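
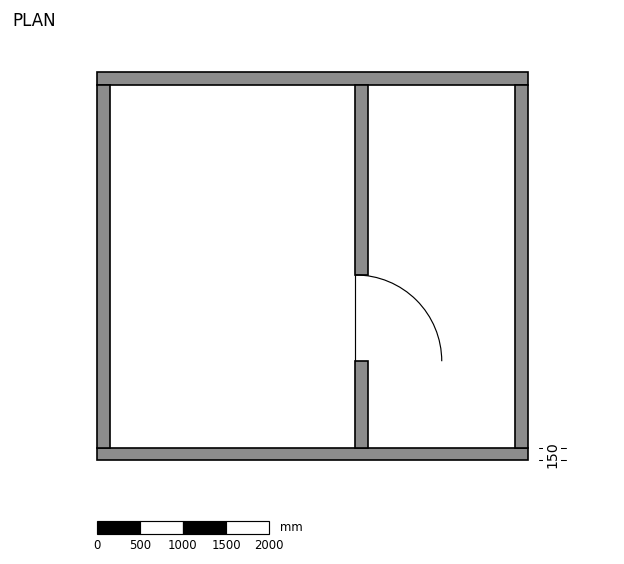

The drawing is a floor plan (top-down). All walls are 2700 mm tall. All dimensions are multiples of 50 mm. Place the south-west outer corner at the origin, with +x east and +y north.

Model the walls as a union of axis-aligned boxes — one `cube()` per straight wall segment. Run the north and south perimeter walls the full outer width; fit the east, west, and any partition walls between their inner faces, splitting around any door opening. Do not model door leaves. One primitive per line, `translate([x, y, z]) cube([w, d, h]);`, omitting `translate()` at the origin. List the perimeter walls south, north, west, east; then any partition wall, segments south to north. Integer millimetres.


cube([5000, 150, 2700]);
translate([0, 4350, 0]) cube([5000, 150, 2700]);
translate([0, 150, 0]) cube([150, 4200, 2700]);
translate([4850, 150, 0]) cube([150, 4200, 2700]);
translate([3000, 150, 0]) cube([150, 1000, 2700]);
translate([3000, 2150, 0]) cube([150, 2200, 2700]);


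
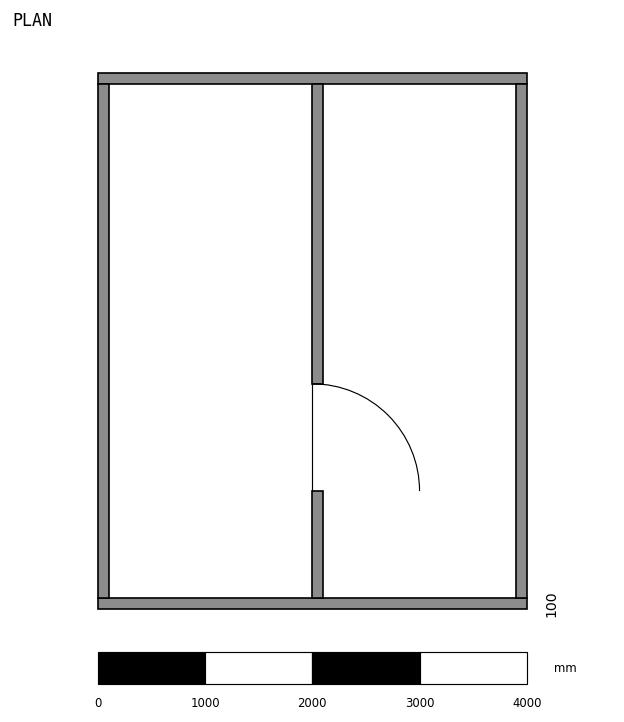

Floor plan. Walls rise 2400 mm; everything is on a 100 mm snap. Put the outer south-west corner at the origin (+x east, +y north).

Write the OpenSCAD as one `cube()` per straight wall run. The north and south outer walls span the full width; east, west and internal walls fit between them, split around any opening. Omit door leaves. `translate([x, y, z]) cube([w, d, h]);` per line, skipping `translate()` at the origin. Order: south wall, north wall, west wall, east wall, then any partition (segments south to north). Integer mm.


cube([4000, 100, 2400]);
translate([0, 4900, 0]) cube([4000, 100, 2400]);
translate([0, 100, 0]) cube([100, 4800, 2400]);
translate([3900, 100, 0]) cube([100, 4800, 2400]);
translate([2000, 100, 0]) cube([100, 1000, 2400]);
translate([2000, 2100, 0]) cube([100, 2800, 2400]);


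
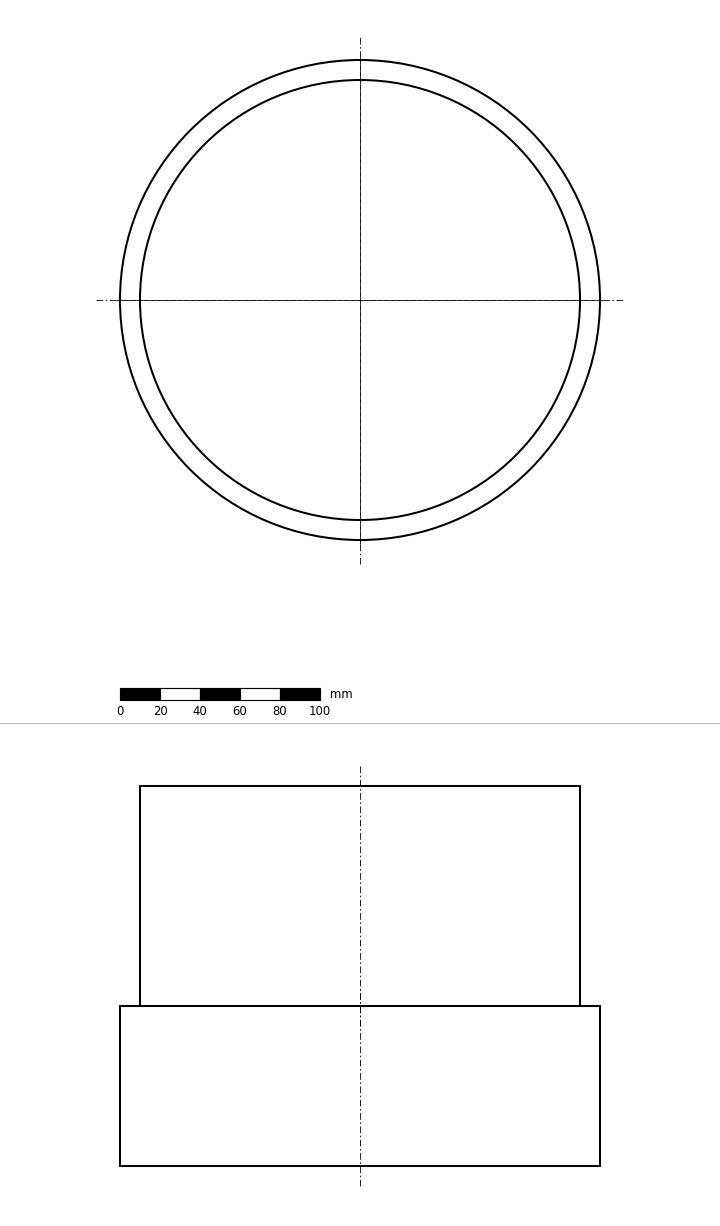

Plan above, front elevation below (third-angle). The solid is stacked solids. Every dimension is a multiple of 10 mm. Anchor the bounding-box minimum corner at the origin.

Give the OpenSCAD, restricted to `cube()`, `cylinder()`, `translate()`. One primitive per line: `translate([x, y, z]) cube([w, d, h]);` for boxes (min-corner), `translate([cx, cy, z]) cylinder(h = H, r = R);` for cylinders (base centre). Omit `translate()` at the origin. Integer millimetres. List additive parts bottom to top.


translate([120, 120, 0]) cylinder(h = 80, r = 120);
translate([120, 120, 80]) cylinder(h = 110, r = 110);


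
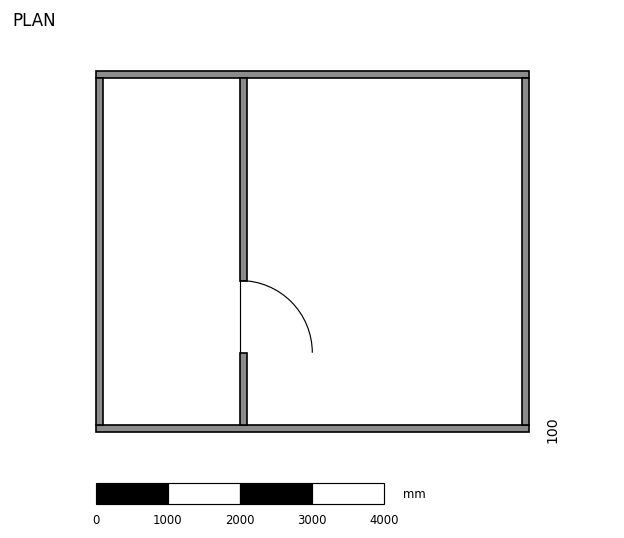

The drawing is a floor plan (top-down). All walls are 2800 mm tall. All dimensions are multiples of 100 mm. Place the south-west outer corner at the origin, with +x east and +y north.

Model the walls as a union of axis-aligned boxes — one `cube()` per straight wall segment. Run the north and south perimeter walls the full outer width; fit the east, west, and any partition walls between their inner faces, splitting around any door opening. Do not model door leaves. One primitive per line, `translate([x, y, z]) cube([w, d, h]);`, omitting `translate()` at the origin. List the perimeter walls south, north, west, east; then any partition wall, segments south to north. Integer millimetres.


cube([6000, 100, 2800]);
translate([0, 4900, 0]) cube([6000, 100, 2800]);
translate([0, 100, 0]) cube([100, 4800, 2800]);
translate([5900, 100, 0]) cube([100, 4800, 2800]);
translate([2000, 100, 0]) cube([100, 1000, 2800]);
translate([2000, 2100, 0]) cube([100, 2800, 2800]);


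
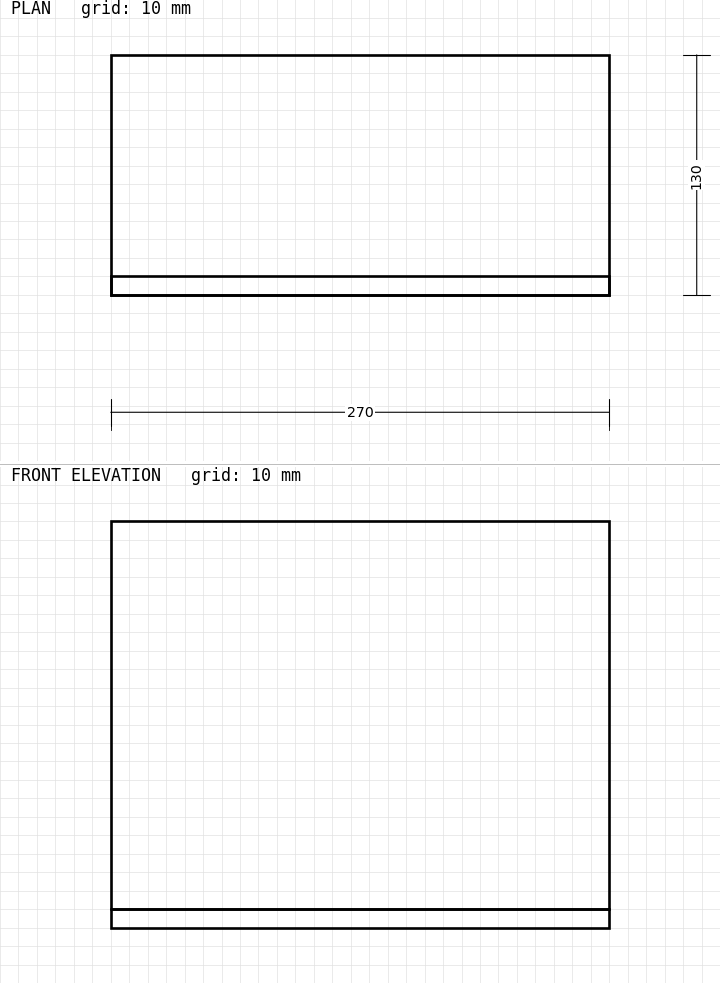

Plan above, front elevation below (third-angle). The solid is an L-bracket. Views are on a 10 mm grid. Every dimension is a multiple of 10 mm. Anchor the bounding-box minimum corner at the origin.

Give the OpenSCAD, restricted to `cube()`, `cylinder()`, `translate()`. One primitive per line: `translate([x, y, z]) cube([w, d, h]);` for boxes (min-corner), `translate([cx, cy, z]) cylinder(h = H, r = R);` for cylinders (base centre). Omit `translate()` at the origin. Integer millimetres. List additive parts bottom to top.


cube([270, 130, 10]);
translate([0, 0, 10]) cube([270, 10, 210]);


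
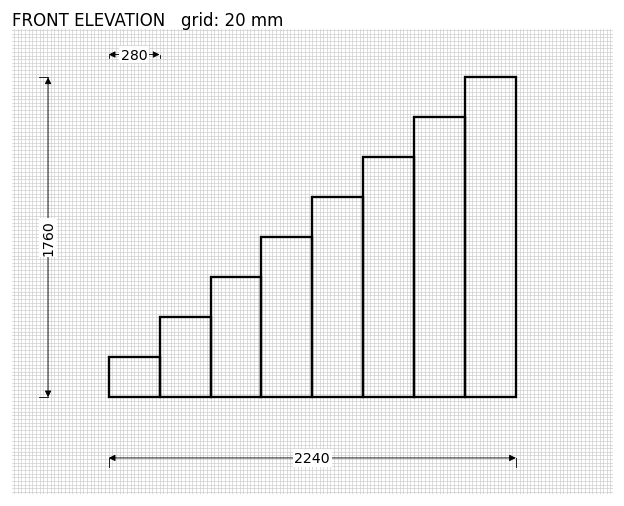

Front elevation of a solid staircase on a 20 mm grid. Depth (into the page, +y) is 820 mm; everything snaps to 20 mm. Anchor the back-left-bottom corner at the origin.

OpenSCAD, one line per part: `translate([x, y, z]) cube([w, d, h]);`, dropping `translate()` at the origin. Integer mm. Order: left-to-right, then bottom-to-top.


cube([280, 820, 220]);
translate([280, 0, 0]) cube([280, 820, 440]);
translate([560, 0, 0]) cube([280, 820, 660]);
translate([840, 0, 0]) cube([280, 820, 880]);
translate([1120, 0, 0]) cube([280, 820, 1100]);
translate([1400, 0, 0]) cube([280, 820, 1320]);
translate([1680, 0, 0]) cube([280, 820, 1540]);
translate([1960, 0, 0]) cube([280, 820, 1760]);


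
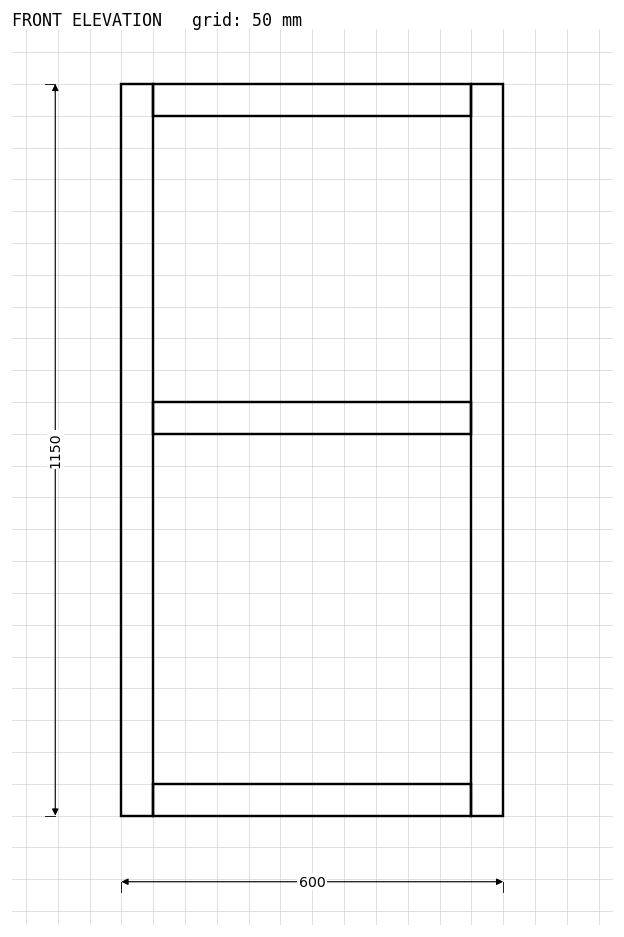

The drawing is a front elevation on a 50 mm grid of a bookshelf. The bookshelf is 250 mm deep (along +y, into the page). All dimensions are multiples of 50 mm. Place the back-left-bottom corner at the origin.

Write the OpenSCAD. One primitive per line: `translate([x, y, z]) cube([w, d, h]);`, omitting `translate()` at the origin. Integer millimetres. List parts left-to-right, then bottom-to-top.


cube([50, 250, 1150]);
translate([50, 0, 0]) cube([500, 250, 50]);
translate([50, 0, 600]) cube([500, 250, 50]);
translate([50, 0, 1100]) cube([500, 250, 50]);
translate([550, 0, 0]) cube([50, 250, 1150]);


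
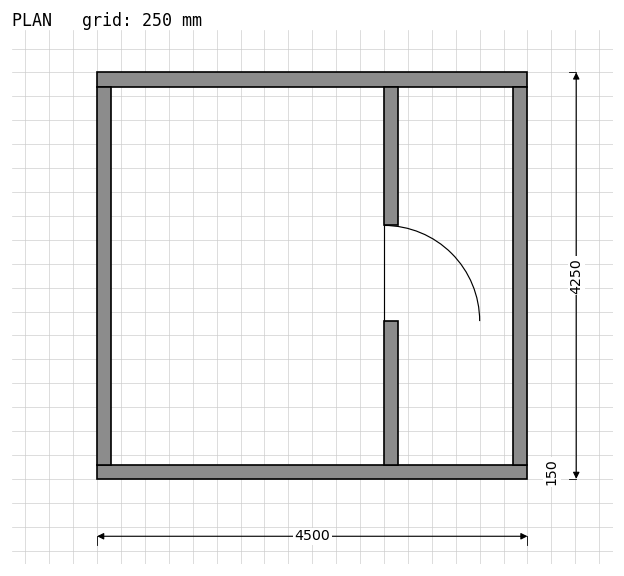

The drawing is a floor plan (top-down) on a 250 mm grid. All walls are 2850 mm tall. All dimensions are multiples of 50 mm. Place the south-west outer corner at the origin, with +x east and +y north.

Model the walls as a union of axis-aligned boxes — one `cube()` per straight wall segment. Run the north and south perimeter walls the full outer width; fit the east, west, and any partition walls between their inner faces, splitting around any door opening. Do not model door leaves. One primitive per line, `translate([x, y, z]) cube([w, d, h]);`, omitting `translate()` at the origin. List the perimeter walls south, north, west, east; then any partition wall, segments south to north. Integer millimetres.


cube([4500, 150, 2850]);
translate([0, 4100, 0]) cube([4500, 150, 2850]);
translate([0, 150, 0]) cube([150, 3950, 2850]);
translate([4350, 150, 0]) cube([150, 3950, 2850]);
translate([3000, 150, 0]) cube([150, 1500, 2850]);
translate([3000, 2650, 0]) cube([150, 1450, 2850]);


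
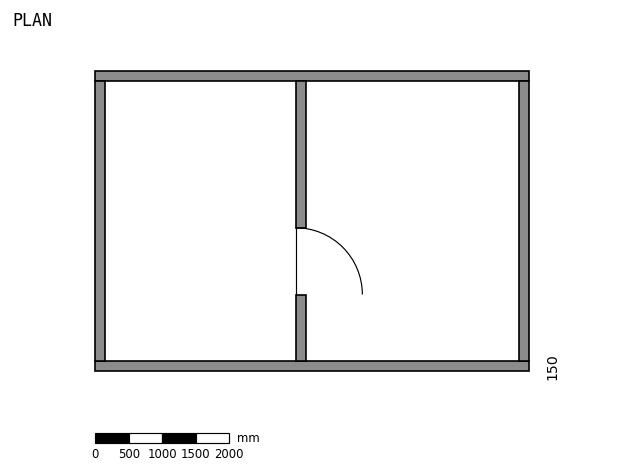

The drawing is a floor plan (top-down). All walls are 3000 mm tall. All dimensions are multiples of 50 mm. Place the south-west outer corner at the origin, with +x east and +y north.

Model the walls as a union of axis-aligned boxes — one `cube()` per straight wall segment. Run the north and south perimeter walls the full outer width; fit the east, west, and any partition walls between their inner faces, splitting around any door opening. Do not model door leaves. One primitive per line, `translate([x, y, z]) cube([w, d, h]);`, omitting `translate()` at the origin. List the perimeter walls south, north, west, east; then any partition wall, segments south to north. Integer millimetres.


cube([6500, 150, 3000]);
translate([0, 4350, 0]) cube([6500, 150, 3000]);
translate([0, 150, 0]) cube([150, 4200, 3000]);
translate([6350, 150, 0]) cube([150, 4200, 3000]);
translate([3000, 150, 0]) cube([150, 1000, 3000]);
translate([3000, 2150, 0]) cube([150, 2200, 3000]);


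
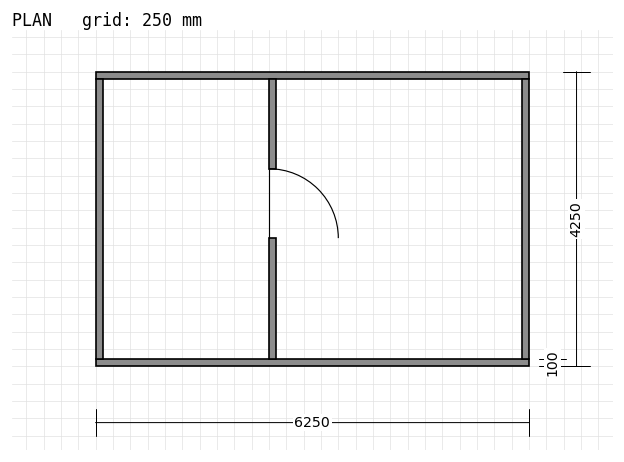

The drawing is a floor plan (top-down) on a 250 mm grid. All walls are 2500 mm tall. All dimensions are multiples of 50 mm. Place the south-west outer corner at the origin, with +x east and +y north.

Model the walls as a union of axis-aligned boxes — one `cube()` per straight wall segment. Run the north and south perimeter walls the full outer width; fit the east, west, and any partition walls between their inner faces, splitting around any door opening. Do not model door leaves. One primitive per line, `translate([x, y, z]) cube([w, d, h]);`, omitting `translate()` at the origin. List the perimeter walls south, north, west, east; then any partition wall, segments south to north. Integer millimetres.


cube([6250, 100, 2500]);
translate([0, 4150, 0]) cube([6250, 100, 2500]);
translate([0, 100, 0]) cube([100, 4050, 2500]);
translate([6150, 100, 0]) cube([100, 4050, 2500]);
translate([2500, 100, 0]) cube([100, 1750, 2500]);
translate([2500, 2850, 0]) cube([100, 1300, 2500]);


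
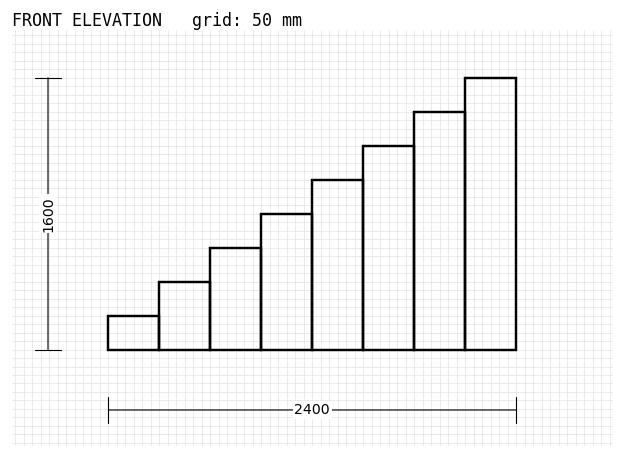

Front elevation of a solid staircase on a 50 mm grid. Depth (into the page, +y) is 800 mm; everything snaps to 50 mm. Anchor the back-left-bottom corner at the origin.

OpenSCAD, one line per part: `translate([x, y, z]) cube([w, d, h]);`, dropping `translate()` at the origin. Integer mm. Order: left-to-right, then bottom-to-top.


cube([300, 800, 200]);
translate([300, 0, 0]) cube([300, 800, 400]);
translate([600, 0, 0]) cube([300, 800, 600]);
translate([900, 0, 0]) cube([300, 800, 800]);
translate([1200, 0, 0]) cube([300, 800, 1000]);
translate([1500, 0, 0]) cube([300, 800, 1200]);
translate([1800, 0, 0]) cube([300, 800, 1400]);
translate([2100, 0, 0]) cube([300, 800, 1600]);


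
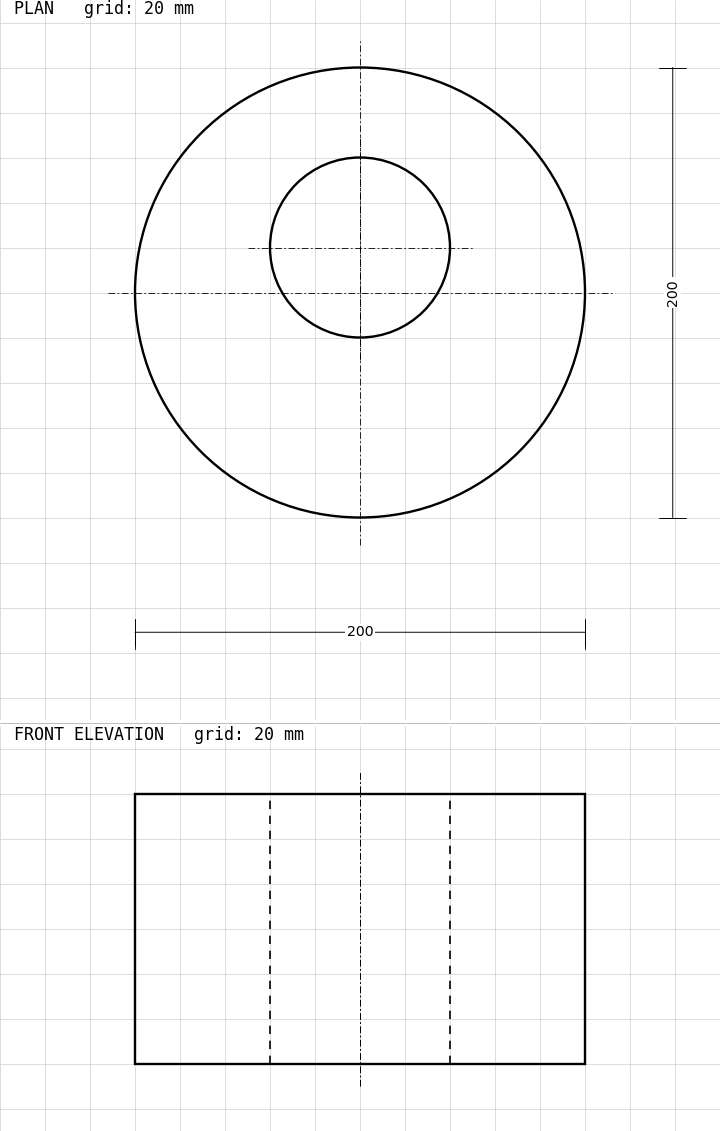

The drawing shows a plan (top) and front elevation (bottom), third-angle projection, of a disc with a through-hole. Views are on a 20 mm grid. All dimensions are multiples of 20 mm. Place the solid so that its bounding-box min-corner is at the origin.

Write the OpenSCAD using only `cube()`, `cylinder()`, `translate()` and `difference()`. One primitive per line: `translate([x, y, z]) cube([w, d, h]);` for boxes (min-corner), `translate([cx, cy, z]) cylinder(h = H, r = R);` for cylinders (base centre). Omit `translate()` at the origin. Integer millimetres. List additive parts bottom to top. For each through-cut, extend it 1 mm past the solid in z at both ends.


difference() {
  translate([100, 100, 0]) cylinder(h = 120, r = 100);
  translate([100, 120, -1]) cylinder(h = 122, r = 40);
}


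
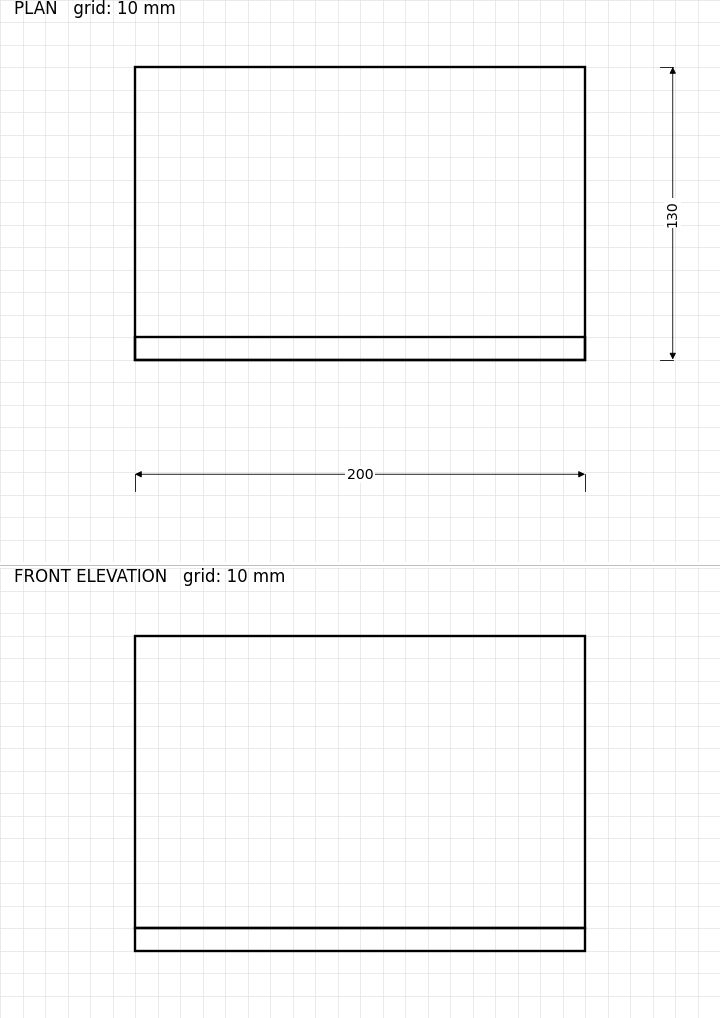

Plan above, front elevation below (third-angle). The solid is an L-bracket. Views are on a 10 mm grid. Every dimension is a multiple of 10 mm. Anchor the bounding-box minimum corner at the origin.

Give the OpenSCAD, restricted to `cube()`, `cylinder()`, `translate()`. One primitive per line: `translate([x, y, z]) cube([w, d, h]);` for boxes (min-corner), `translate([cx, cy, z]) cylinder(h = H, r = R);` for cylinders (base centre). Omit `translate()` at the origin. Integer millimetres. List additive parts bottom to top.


cube([200, 130, 10]);
translate([0, 0, 10]) cube([200, 10, 130]);


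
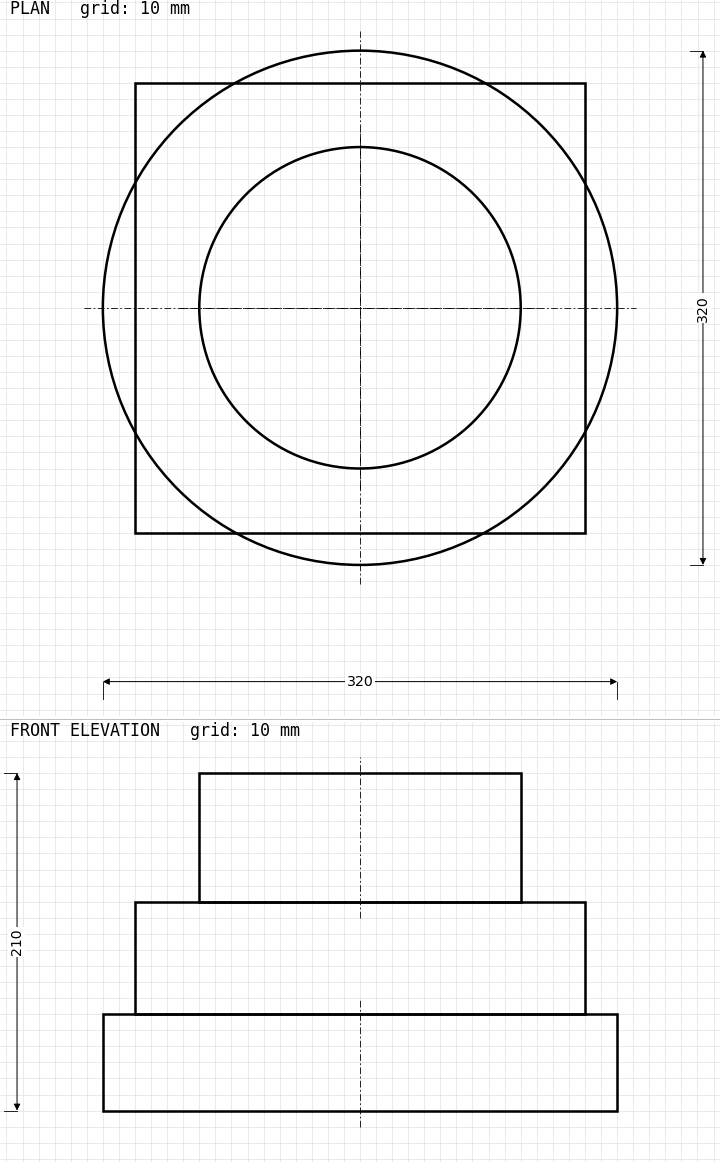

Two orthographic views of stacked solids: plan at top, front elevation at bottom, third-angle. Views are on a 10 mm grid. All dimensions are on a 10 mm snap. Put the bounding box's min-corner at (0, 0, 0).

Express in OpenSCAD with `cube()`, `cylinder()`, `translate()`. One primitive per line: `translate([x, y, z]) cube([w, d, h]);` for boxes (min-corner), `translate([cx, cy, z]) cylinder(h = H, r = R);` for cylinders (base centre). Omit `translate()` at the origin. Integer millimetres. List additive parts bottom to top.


translate([160, 160, 0]) cylinder(h = 60, r = 160);
translate([20, 20, 60]) cube([280, 280, 70]);
translate([160, 160, 130]) cylinder(h = 80, r = 100);


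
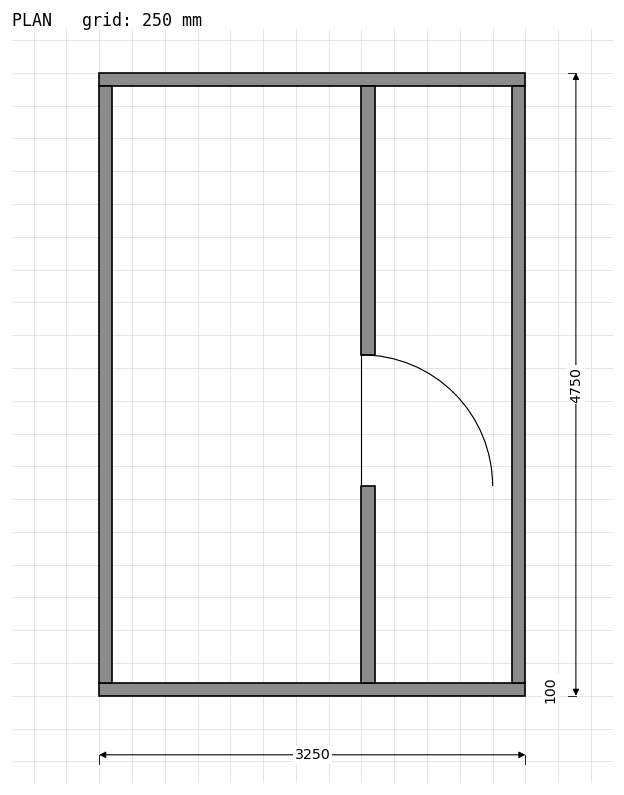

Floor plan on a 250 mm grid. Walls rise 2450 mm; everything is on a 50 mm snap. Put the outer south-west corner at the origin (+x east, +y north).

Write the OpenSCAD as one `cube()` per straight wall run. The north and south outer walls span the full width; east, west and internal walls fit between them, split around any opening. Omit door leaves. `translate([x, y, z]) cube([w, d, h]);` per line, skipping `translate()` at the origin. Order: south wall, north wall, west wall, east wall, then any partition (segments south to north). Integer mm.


cube([3250, 100, 2450]);
translate([0, 4650, 0]) cube([3250, 100, 2450]);
translate([0, 100, 0]) cube([100, 4550, 2450]);
translate([3150, 100, 0]) cube([100, 4550, 2450]);
translate([2000, 100, 0]) cube([100, 1500, 2450]);
translate([2000, 2600, 0]) cube([100, 2050, 2450]);


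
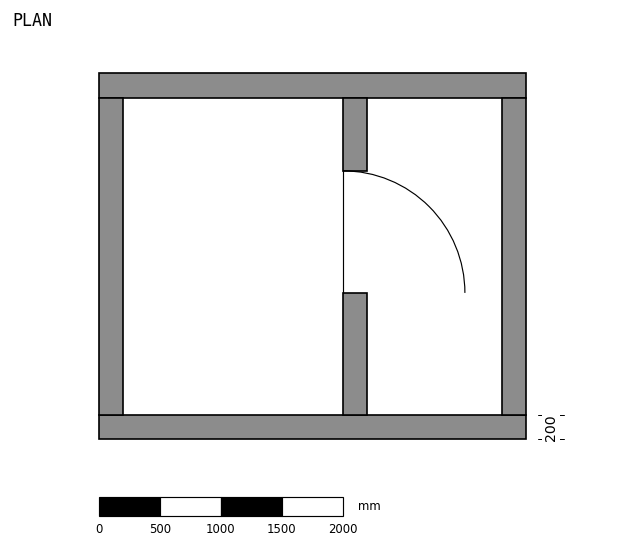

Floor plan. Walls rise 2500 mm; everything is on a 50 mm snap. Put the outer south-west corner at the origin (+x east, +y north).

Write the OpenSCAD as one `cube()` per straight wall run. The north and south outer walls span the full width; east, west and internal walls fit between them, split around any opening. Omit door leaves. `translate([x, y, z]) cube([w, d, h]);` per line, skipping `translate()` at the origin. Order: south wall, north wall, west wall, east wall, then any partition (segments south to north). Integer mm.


cube([3500, 200, 2500]);
translate([0, 2800, 0]) cube([3500, 200, 2500]);
translate([0, 200, 0]) cube([200, 2600, 2500]);
translate([3300, 200, 0]) cube([200, 2600, 2500]);
translate([2000, 200, 0]) cube([200, 1000, 2500]);
translate([2000, 2200, 0]) cube([200, 600, 2500]);


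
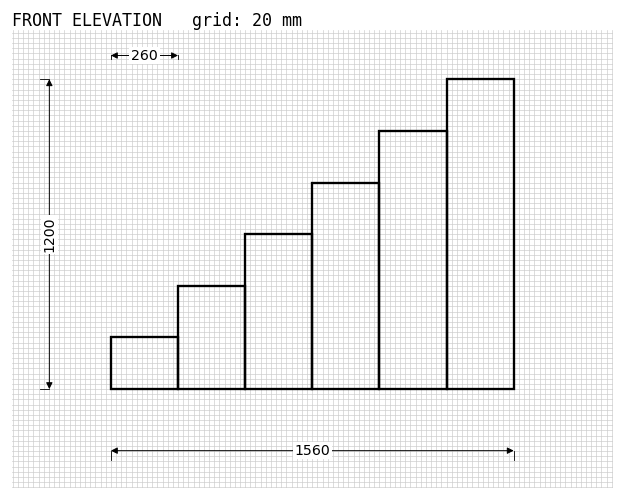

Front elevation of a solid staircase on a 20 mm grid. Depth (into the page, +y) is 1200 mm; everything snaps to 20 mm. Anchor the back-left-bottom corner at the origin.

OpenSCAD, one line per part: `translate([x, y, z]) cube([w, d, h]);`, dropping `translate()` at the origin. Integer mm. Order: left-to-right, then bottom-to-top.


cube([260, 1200, 200]);
translate([260, 0, 0]) cube([260, 1200, 400]);
translate([520, 0, 0]) cube([260, 1200, 600]);
translate([780, 0, 0]) cube([260, 1200, 800]);
translate([1040, 0, 0]) cube([260, 1200, 1000]);
translate([1300, 0, 0]) cube([260, 1200, 1200]);


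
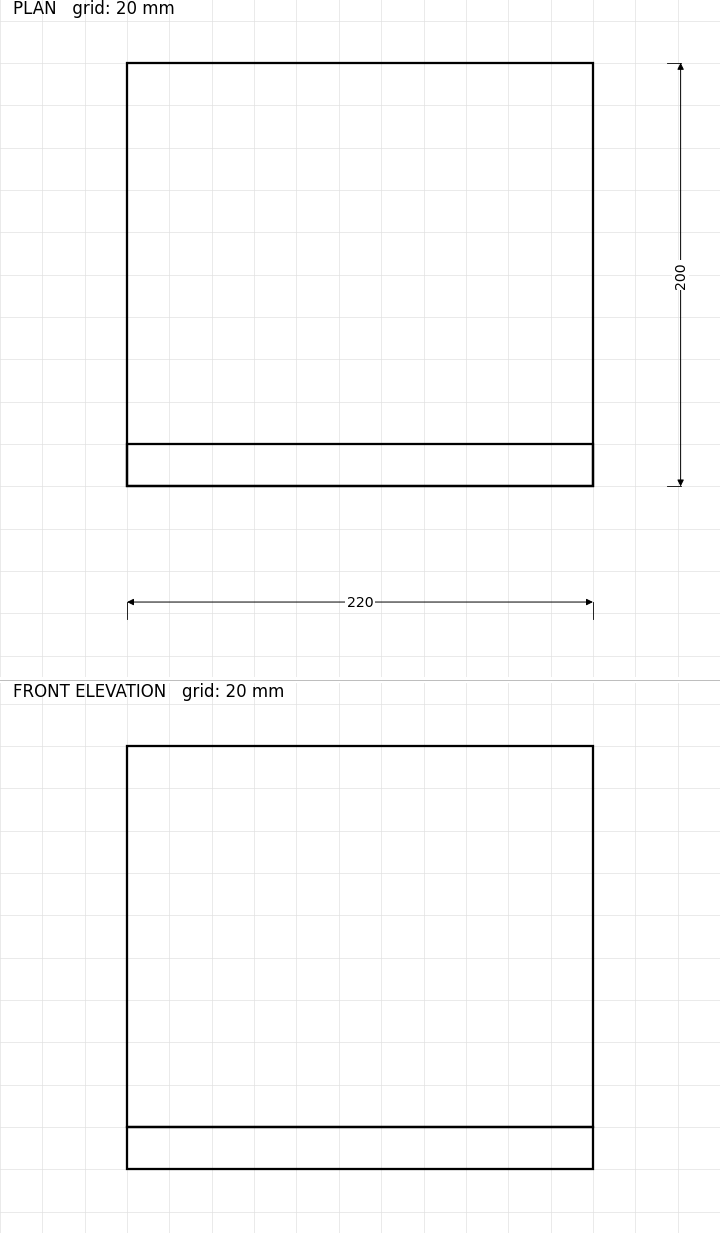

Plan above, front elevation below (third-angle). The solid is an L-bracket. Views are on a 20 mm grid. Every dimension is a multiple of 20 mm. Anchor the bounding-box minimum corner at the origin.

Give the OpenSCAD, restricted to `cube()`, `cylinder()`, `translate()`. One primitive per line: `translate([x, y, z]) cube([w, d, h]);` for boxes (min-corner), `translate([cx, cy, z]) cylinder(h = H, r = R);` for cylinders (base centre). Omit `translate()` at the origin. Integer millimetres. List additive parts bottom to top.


cube([220, 200, 20]);
translate([0, 0, 20]) cube([220, 20, 180]);


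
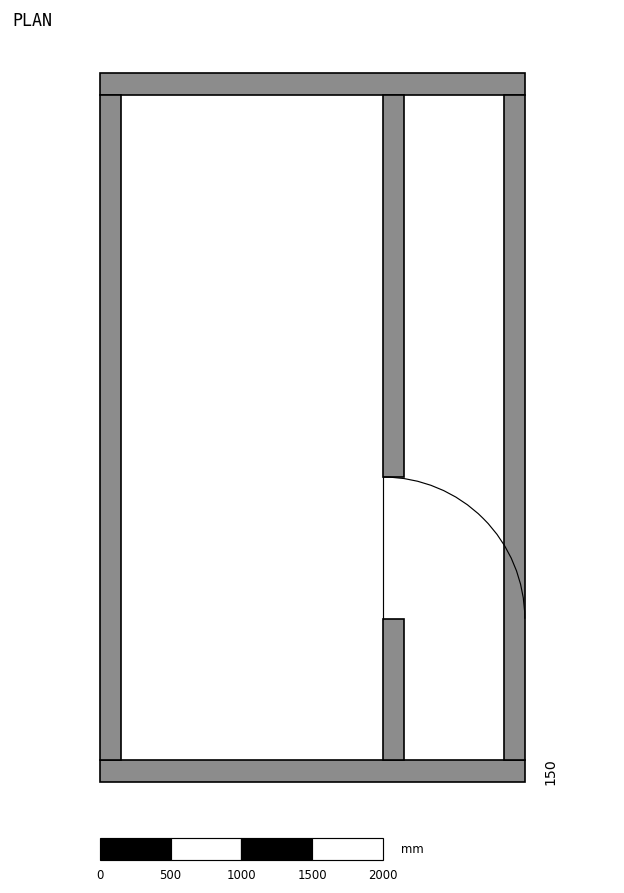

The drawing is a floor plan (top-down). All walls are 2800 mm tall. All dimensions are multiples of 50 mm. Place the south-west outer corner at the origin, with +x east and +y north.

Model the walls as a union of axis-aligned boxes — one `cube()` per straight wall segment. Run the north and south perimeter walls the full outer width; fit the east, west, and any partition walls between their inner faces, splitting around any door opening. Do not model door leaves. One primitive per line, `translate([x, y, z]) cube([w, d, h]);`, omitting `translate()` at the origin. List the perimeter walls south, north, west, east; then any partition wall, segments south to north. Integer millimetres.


cube([3000, 150, 2800]);
translate([0, 4850, 0]) cube([3000, 150, 2800]);
translate([0, 150, 0]) cube([150, 4700, 2800]);
translate([2850, 150, 0]) cube([150, 4700, 2800]);
translate([2000, 150, 0]) cube([150, 1000, 2800]);
translate([2000, 2150, 0]) cube([150, 2700, 2800]);


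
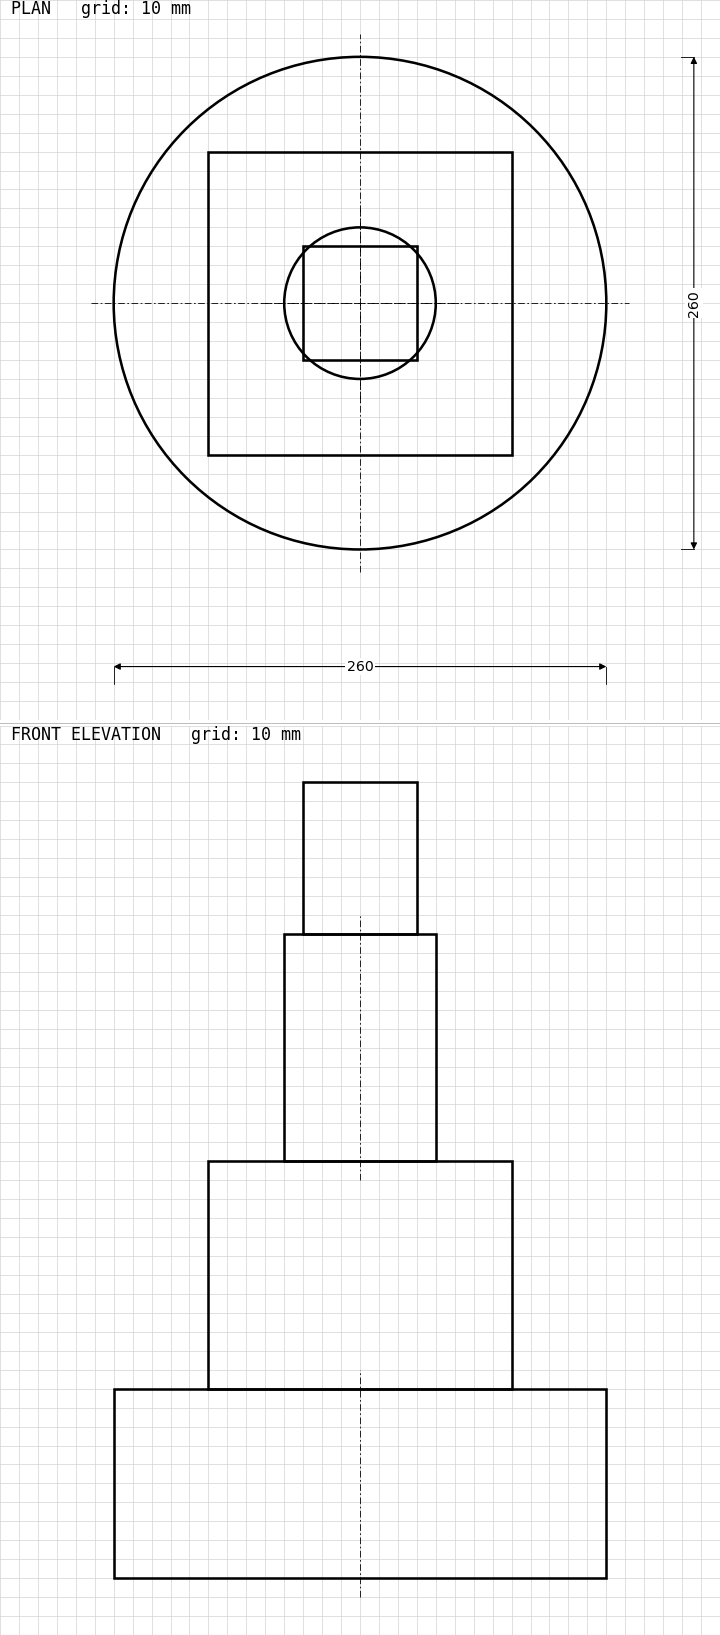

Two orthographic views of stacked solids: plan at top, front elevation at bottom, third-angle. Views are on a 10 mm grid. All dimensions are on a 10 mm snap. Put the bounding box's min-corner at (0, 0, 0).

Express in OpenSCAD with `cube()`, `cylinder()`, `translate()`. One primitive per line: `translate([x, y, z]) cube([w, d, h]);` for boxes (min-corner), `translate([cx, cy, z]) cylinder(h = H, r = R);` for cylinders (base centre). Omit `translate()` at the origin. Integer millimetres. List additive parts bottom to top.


translate([130, 130, 0]) cylinder(h = 100, r = 130);
translate([50, 50, 100]) cube([160, 160, 120]);
translate([130, 130, 220]) cylinder(h = 120, r = 40);
translate([100, 100, 340]) cube([60, 60, 80]);


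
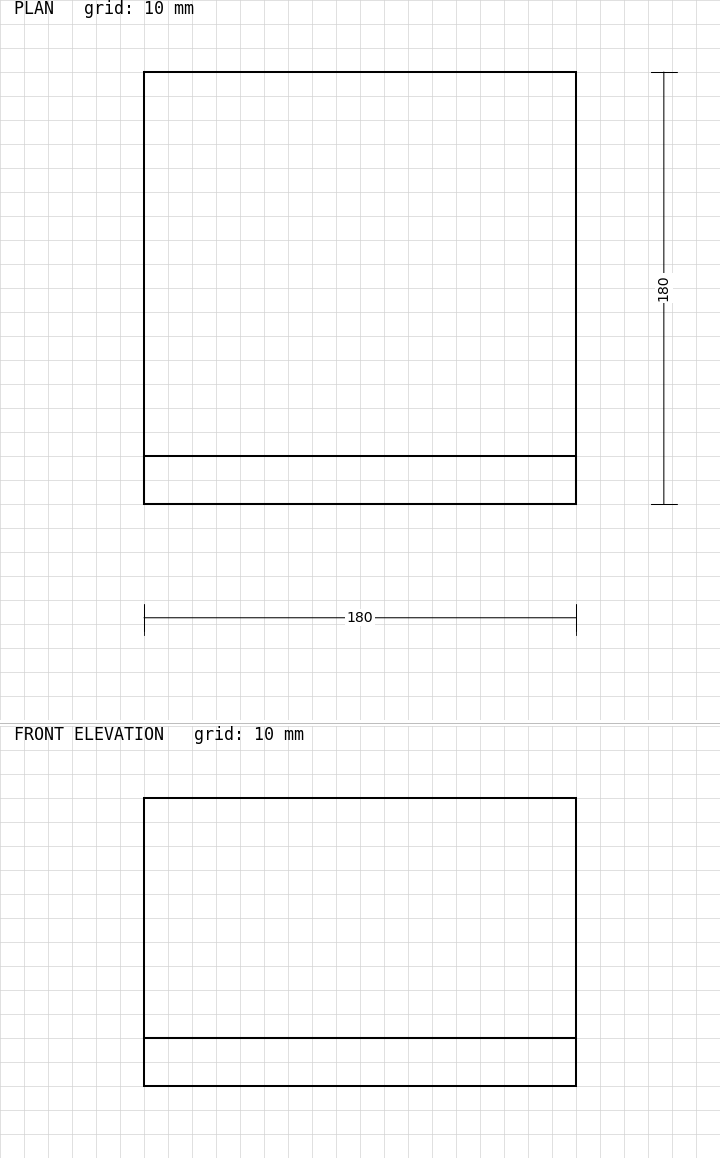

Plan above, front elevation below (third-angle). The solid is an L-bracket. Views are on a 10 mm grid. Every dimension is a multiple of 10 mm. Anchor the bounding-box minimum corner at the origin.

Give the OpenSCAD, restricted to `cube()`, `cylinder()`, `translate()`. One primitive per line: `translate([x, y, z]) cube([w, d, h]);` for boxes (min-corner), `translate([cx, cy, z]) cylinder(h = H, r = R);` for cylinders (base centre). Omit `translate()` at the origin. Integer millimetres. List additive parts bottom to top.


cube([180, 180, 20]);
translate([0, 0, 20]) cube([180, 20, 100]);


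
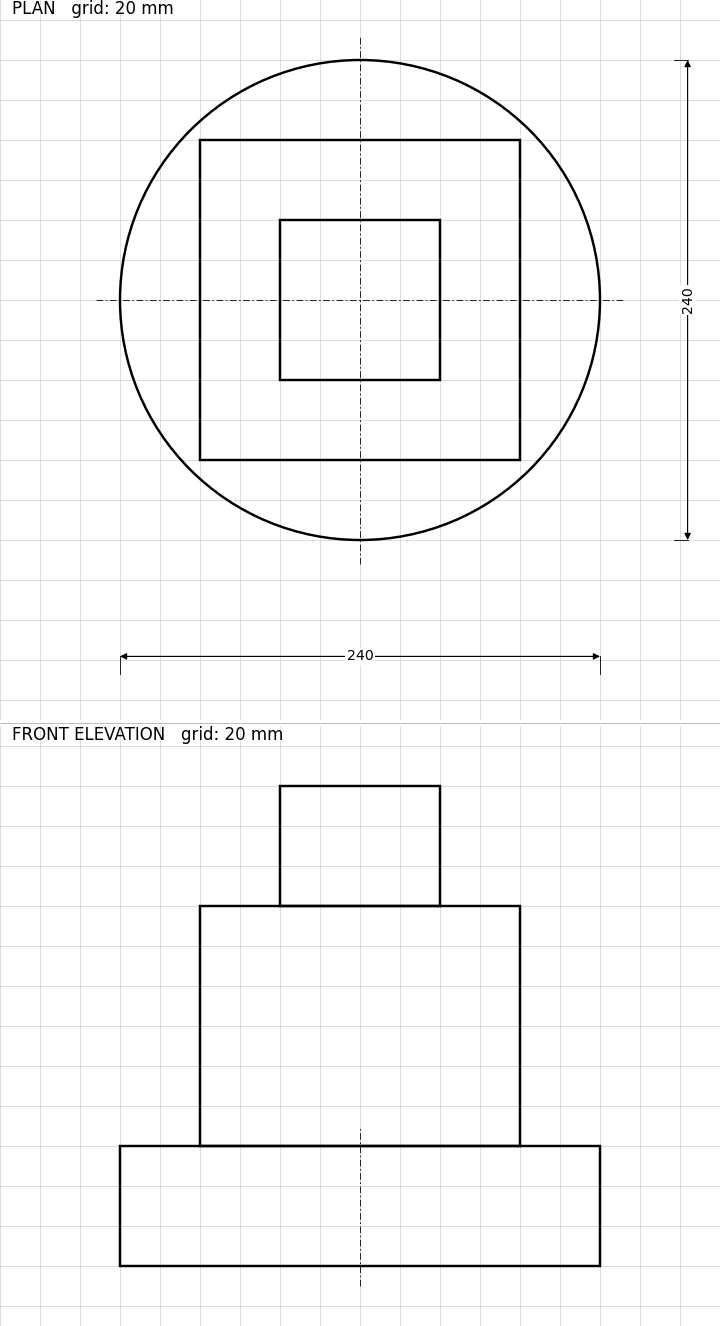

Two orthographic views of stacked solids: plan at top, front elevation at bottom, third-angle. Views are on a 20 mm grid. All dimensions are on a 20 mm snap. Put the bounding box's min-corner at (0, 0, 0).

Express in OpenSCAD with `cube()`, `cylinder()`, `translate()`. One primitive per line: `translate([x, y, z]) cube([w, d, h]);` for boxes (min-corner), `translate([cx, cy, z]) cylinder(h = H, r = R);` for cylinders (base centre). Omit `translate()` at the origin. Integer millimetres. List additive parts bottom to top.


translate([120, 120, 0]) cylinder(h = 60, r = 120);
translate([40, 40, 60]) cube([160, 160, 120]);
translate([80, 80, 180]) cube([80, 80, 60]);


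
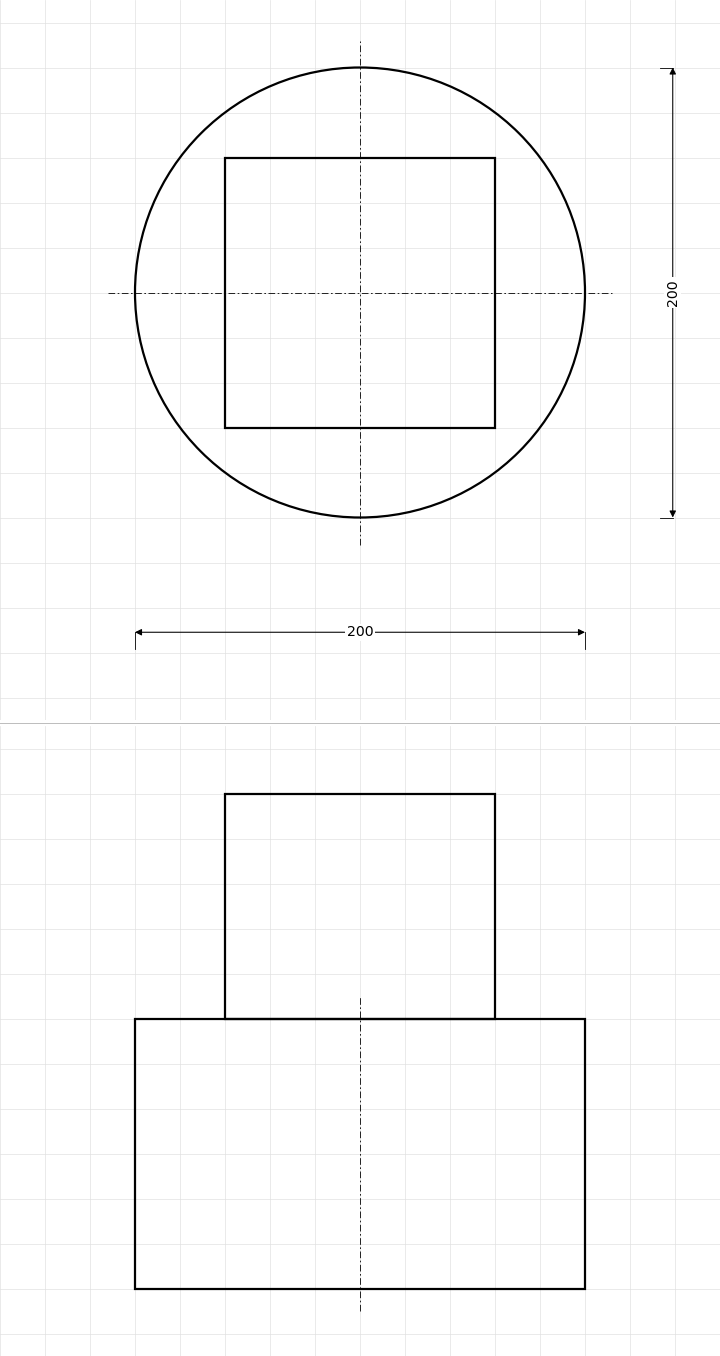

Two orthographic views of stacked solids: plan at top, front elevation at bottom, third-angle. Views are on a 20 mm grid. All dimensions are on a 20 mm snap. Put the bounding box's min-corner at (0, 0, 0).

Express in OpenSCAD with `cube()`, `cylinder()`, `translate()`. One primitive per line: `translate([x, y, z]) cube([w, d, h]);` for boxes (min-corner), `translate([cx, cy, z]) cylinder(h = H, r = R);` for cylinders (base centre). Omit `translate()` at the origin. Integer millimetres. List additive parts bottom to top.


translate([100, 100, 0]) cylinder(h = 120, r = 100);
translate([40, 40, 120]) cube([120, 120, 100]);


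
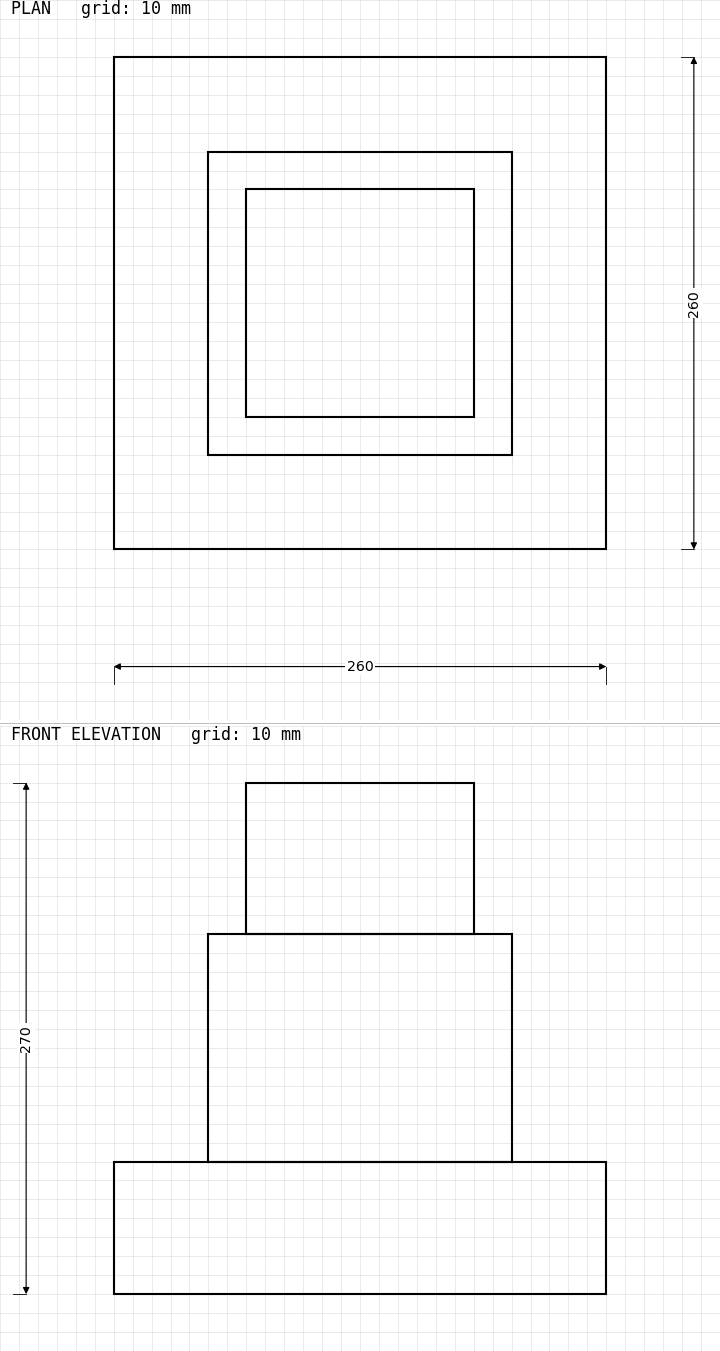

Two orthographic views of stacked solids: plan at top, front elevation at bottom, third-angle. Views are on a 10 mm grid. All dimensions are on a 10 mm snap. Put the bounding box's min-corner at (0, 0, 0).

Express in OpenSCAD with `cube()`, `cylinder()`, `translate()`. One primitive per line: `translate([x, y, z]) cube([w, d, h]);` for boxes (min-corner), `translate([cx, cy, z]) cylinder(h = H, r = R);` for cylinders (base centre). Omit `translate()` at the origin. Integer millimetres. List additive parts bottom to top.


cube([260, 260, 70]);
translate([50, 50, 70]) cube([160, 160, 120]);
translate([70, 70, 190]) cube([120, 120, 80]);


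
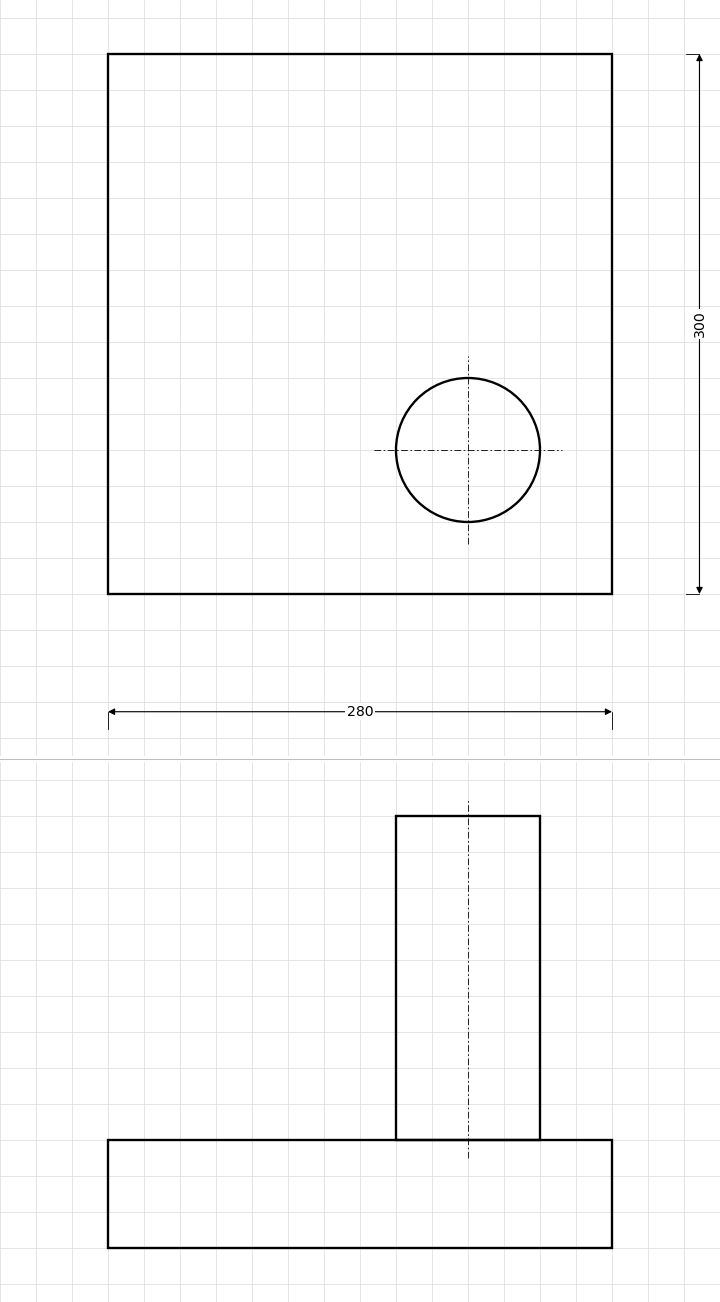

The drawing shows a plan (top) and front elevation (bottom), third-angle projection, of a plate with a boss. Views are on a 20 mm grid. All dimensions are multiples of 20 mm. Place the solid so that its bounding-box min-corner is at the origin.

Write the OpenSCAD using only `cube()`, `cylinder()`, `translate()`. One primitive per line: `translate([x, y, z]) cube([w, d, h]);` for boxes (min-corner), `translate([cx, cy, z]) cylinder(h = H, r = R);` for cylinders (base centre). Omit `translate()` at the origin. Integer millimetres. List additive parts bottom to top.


cube([280, 300, 60]);
translate([200, 80, 60]) cylinder(h = 180, r = 40);


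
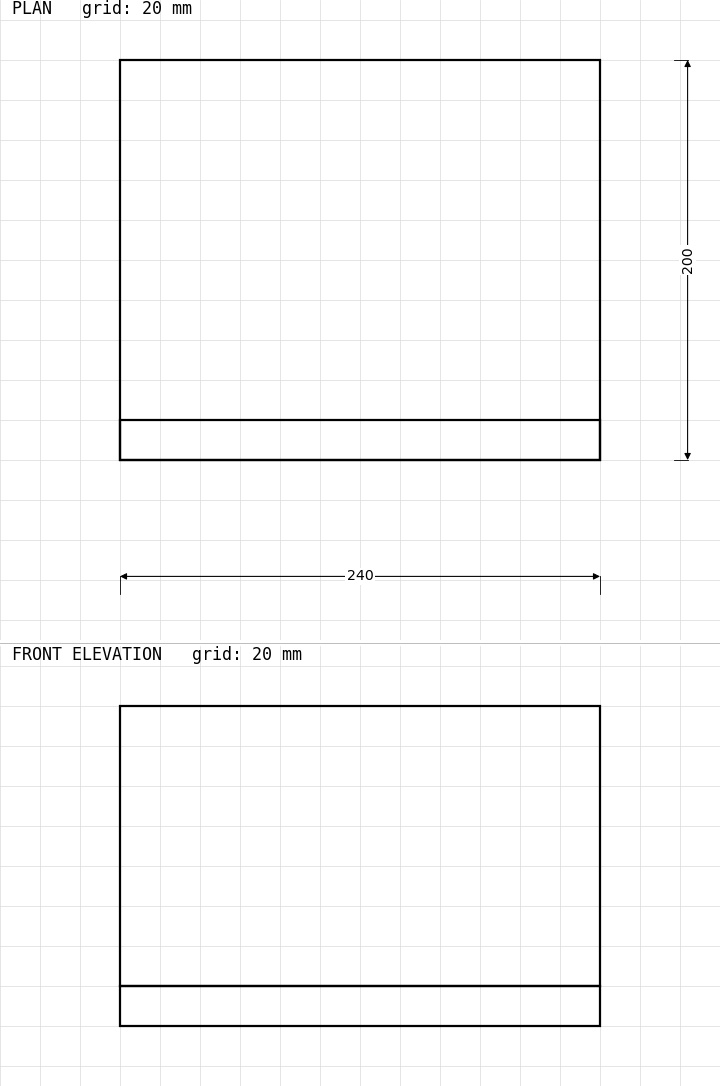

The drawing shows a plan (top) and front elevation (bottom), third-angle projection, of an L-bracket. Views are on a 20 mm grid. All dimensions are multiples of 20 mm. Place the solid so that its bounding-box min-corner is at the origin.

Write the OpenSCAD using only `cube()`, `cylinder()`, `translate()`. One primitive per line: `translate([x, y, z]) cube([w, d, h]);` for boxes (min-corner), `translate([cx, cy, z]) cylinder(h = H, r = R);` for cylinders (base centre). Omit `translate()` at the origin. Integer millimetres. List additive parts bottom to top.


cube([240, 200, 20]);
translate([0, 0, 20]) cube([240, 20, 140]);


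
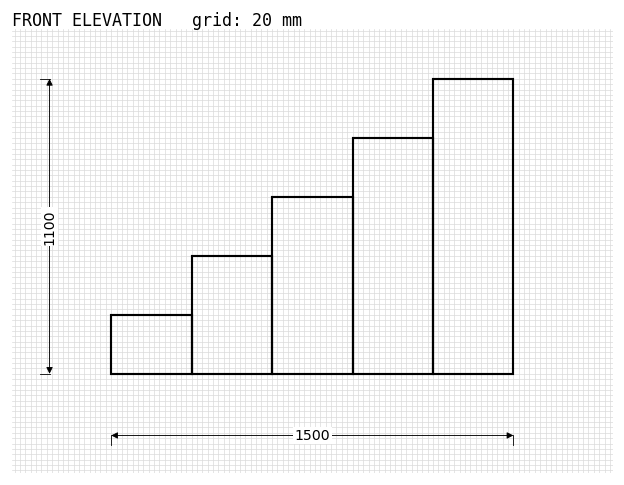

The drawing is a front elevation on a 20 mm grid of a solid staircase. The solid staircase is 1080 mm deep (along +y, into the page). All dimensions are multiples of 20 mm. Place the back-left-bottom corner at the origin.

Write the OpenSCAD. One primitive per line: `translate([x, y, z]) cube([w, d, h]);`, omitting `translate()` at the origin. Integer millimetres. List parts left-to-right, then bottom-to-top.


cube([300, 1080, 220]);
translate([300, 0, 0]) cube([300, 1080, 440]);
translate([600, 0, 0]) cube([300, 1080, 660]);
translate([900, 0, 0]) cube([300, 1080, 880]);
translate([1200, 0, 0]) cube([300, 1080, 1100]);


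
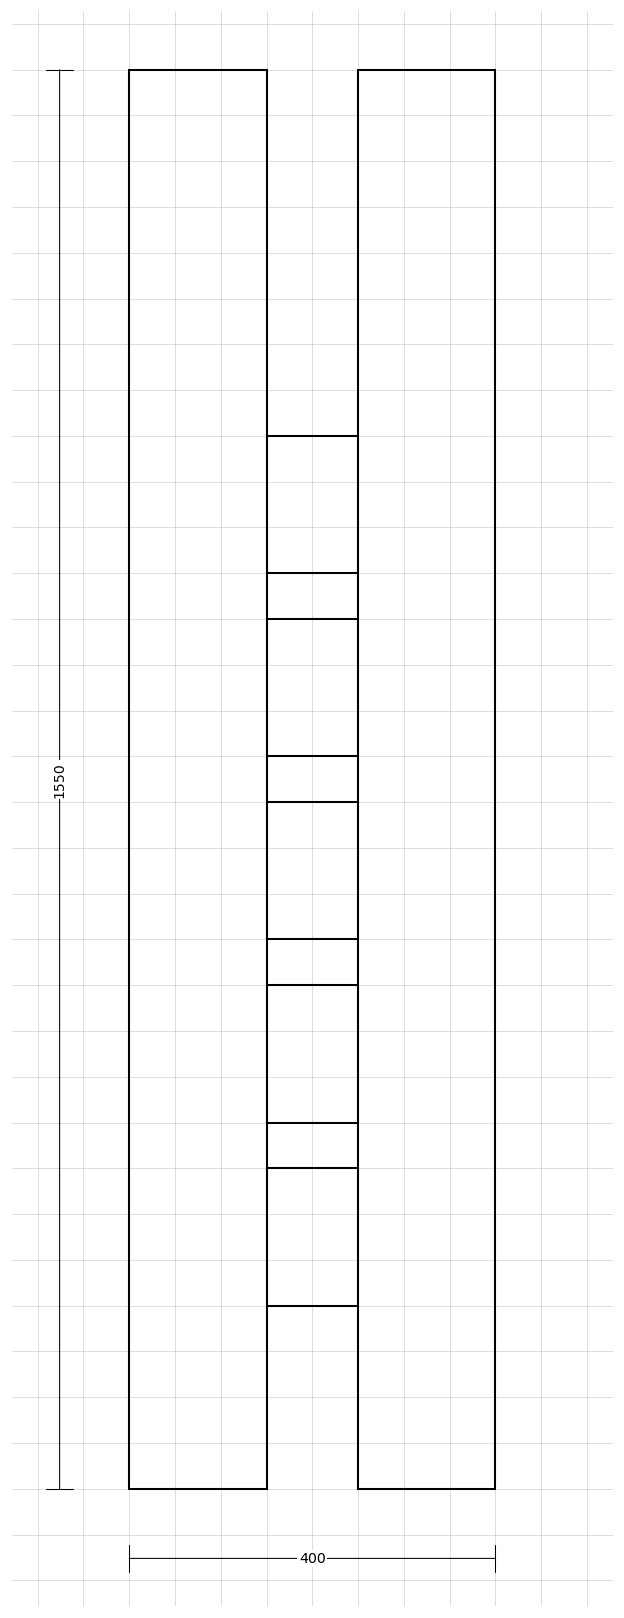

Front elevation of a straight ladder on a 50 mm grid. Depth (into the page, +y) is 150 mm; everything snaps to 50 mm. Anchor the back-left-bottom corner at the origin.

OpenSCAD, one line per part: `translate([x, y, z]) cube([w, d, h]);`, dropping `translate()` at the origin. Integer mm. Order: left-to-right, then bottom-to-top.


cube([150, 150, 1550]);
translate([150, 0, 200]) cube([100, 150, 150]);
translate([150, 0, 400]) cube([100, 150, 150]);
translate([150, 0, 600]) cube([100, 150, 150]);
translate([150, 0, 800]) cube([100, 150, 150]);
translate([150, 0, 1000]) cube([100, 150, 150]);
translate([250, 0, 0]) cube([150, 150, 1550]);


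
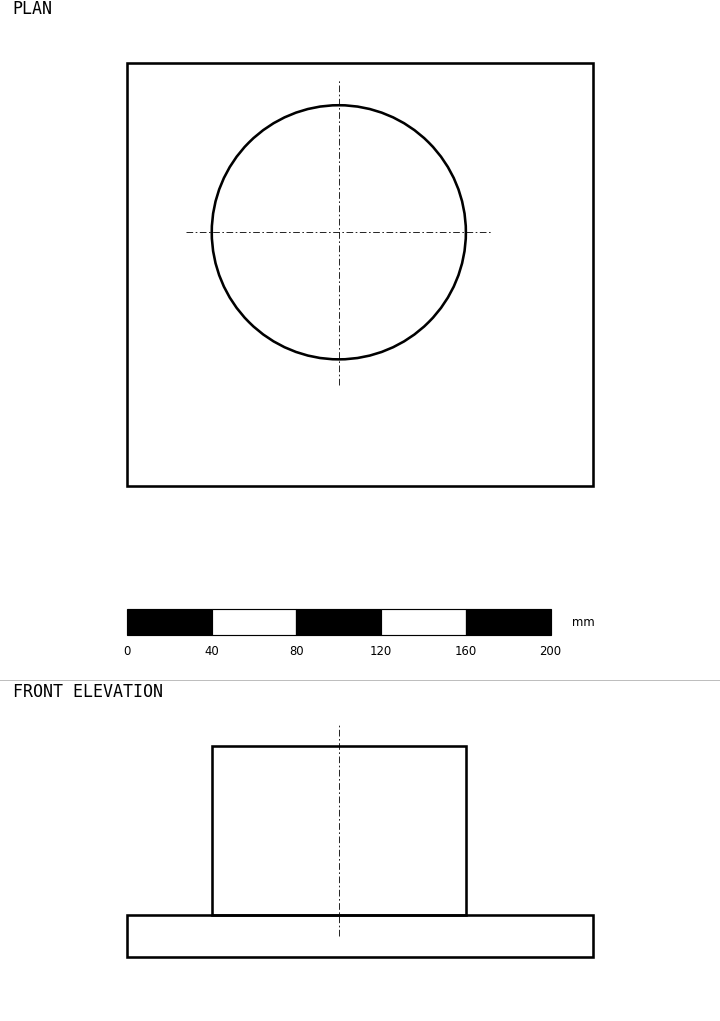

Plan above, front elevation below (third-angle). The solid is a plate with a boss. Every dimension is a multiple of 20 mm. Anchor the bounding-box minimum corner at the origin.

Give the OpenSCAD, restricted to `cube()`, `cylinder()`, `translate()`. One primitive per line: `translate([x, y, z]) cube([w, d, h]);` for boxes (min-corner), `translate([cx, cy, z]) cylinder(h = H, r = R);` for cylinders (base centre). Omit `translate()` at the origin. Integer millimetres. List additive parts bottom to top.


cube([220, 200, 20]);
translate([100, 120, 20]) cylinder(h = 80, r = 60);


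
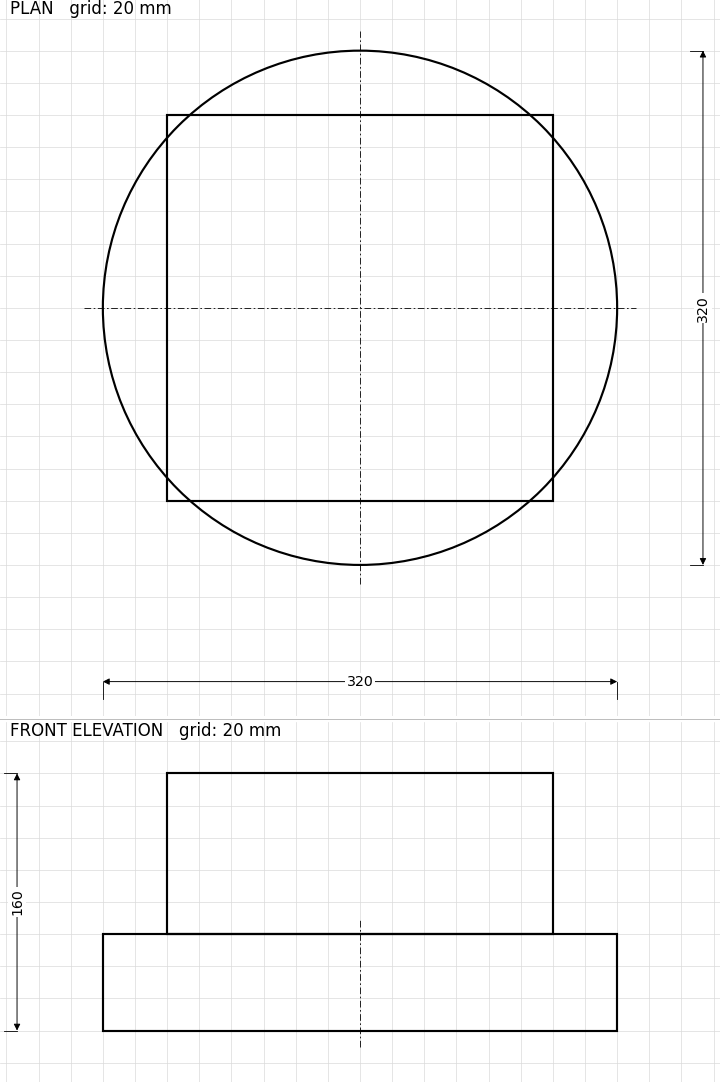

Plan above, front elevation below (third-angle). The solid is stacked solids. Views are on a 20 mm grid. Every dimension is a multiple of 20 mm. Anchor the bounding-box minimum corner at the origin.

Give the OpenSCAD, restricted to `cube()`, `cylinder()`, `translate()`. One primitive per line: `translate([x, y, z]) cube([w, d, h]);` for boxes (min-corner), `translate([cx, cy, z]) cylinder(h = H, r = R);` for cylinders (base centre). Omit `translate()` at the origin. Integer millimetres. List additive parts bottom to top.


translate([160, 160, 0]) cylinder(h = 60, r = 160);
translate([40, 40, 60]) cube([240, 240, 100]);


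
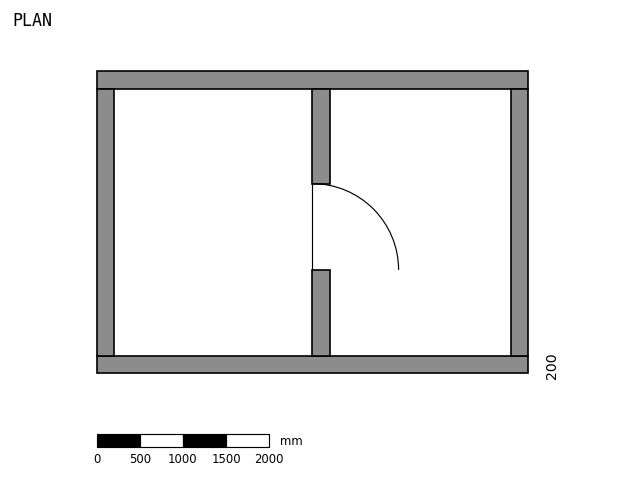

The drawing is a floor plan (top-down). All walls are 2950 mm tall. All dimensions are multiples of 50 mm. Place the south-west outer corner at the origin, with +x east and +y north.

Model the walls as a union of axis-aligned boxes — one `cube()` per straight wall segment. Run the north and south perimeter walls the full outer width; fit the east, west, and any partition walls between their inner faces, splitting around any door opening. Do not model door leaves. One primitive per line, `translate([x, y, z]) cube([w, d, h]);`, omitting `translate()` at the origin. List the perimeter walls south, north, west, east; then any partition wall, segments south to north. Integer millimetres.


cube([5000, 200, 2950]);
translate([0, 3300, 0]) cube([5000, 200, 2950]);
translate([0, 200, 0]) cube([200, 3100, 2950]);
translate([4800, 200, 0]) cube([200, 3100, 2950]);
translate([2500, 200, 0]) cube([200, 1000, 2950]);
translate([2500, 2200, 0]) cube([200, 1100, 2950]);


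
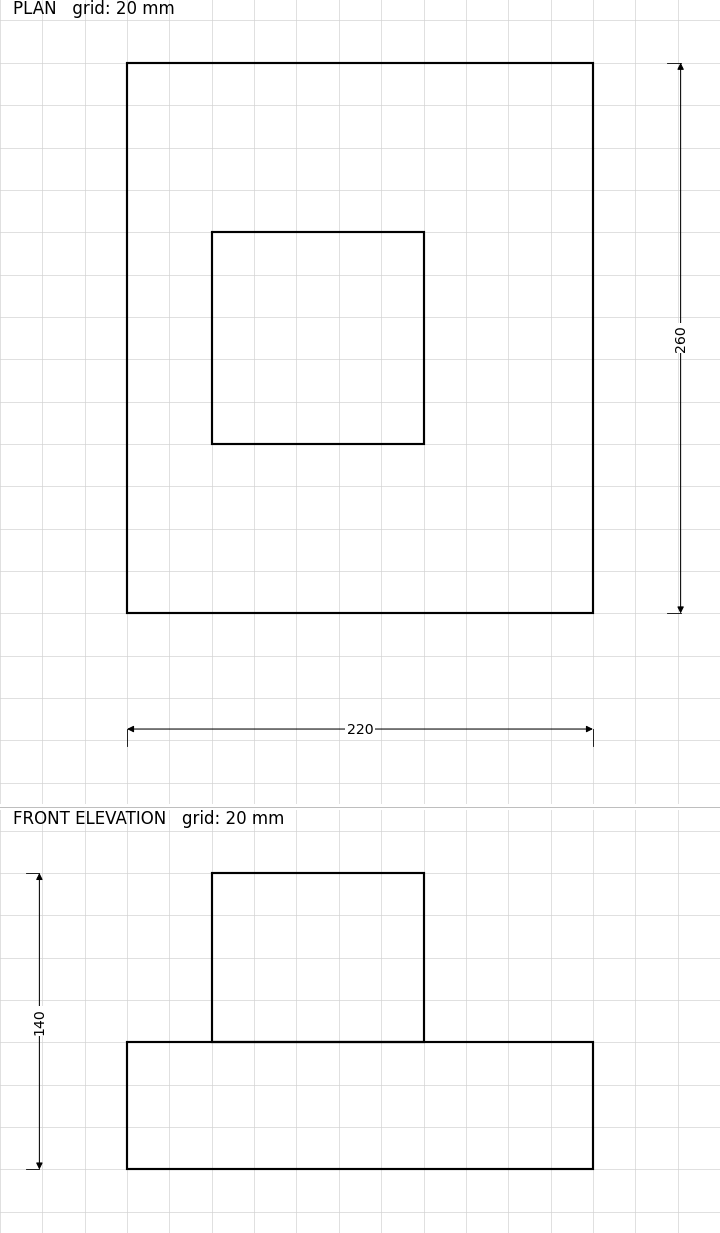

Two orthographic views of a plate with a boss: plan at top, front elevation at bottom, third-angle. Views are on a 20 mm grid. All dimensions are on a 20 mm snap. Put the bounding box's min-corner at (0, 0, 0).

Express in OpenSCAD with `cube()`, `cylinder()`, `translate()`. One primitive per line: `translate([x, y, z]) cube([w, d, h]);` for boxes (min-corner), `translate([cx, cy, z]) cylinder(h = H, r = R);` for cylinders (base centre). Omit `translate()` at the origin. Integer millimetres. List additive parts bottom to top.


cube([220, 260, 60]);
translate([40, 80, 60]) cube([100, 100, 80]);


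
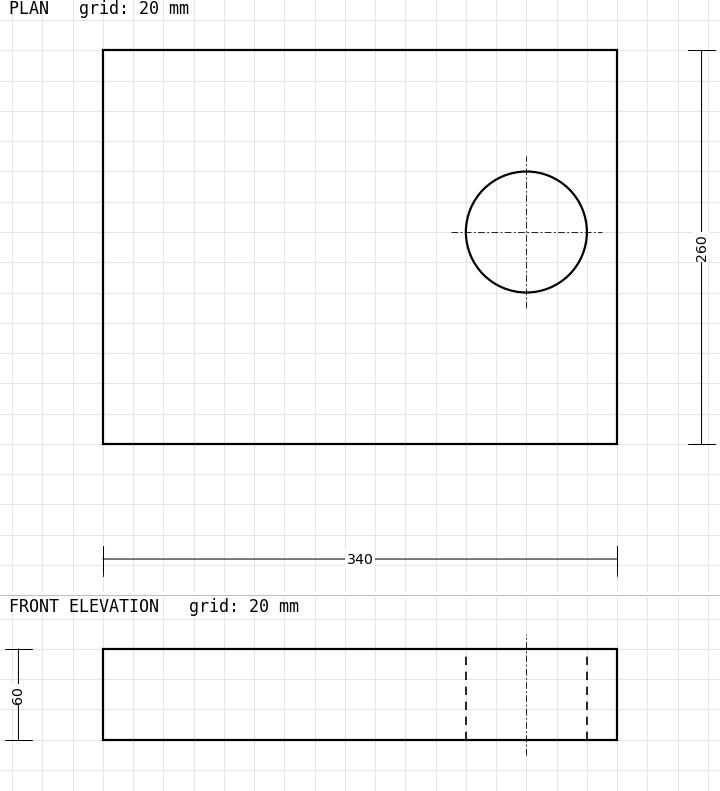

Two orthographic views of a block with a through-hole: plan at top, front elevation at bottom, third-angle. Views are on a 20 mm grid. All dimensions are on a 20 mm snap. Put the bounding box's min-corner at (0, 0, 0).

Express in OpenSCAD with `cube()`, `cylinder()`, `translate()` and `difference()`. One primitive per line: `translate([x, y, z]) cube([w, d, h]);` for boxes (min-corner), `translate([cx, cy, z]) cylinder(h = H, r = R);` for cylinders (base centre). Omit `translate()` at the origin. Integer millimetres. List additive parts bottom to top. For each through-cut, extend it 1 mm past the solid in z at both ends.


difference() {
  cube([340, 260, 60]);
  translate([280, 140, -1]) cylinder(h = 62, r = 40);
}


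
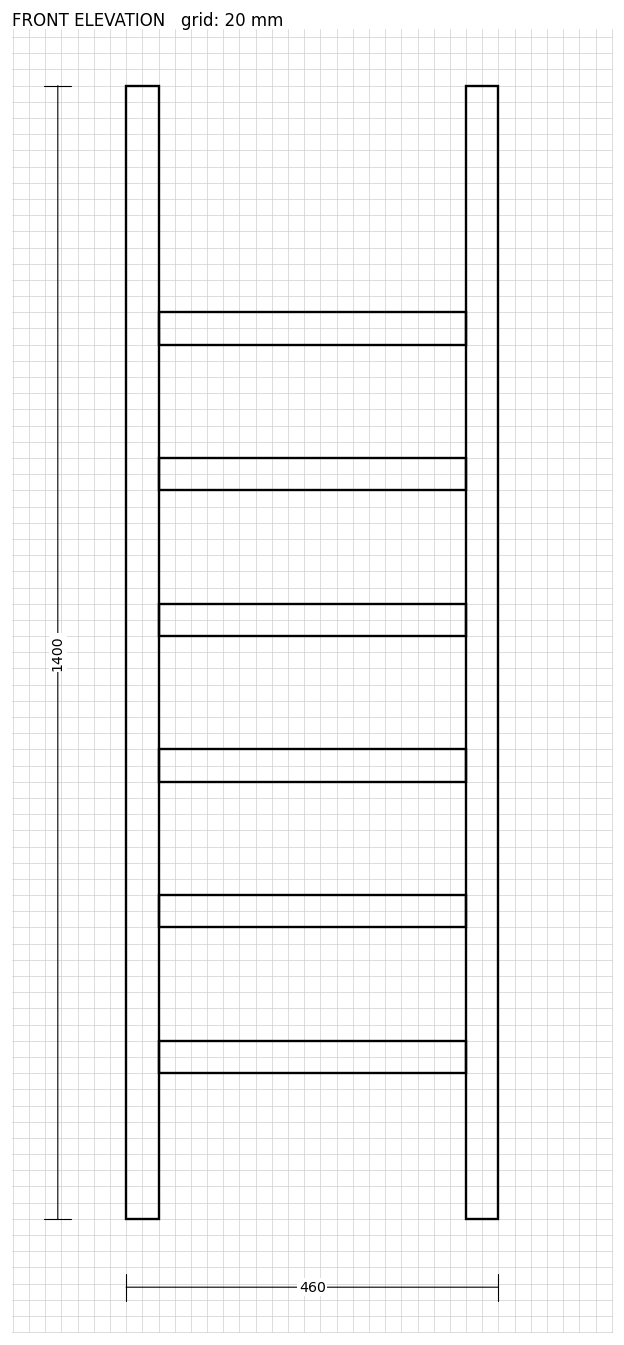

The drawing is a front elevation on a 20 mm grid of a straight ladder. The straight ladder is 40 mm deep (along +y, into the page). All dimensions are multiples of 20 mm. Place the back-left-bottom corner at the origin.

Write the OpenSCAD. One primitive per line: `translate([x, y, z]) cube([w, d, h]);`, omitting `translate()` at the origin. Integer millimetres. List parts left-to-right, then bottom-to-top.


cube([40, 40, 1400]);
translate([40, 0, 180]) cube([380, 40, 40]);
translate([40, 0, 360]) cube([380, 40, 40]);
translate([40, 0, 540]) cube([380, 40, 40]);
translate([40, 0, 720]) cube([380, 40, 40]);
translate([40, 0, 900]) cube([380, 40, 40]);
translate([40, 0, 1080]) cube([380, 40, 40]);
translate([420, 0, 0]) cube([40, 40, 1400]);
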